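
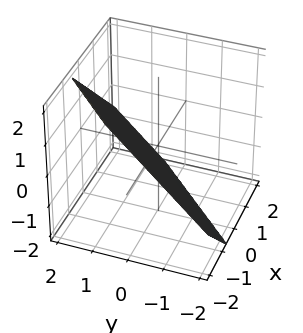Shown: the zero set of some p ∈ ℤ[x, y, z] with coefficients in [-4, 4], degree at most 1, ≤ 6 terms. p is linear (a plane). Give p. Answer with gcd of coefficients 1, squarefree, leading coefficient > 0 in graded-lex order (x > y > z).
3*x - 3*y + 3*z + 2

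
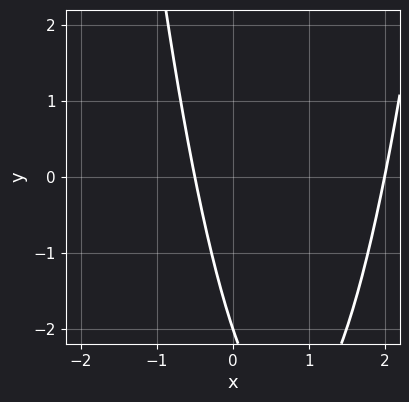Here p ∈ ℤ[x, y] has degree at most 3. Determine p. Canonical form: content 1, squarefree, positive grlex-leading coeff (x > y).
1. The degree is 2 — the shape is more complex than any degree-1 curve.
2. From the visible intercepts: it crosses the x-axis at the gridline x = 2; one y-axis crossing is at y = -2.
3. The integer polynomial consistent with all of this is the stated p.

2*x^2 - 3*x - y - 2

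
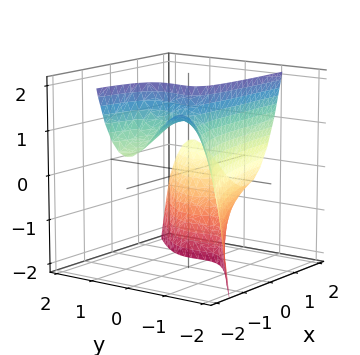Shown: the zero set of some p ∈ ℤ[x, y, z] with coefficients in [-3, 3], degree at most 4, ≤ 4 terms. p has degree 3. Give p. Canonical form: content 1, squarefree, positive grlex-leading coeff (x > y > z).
1. deg p = 3. No degree-2 surface has this shape.
2. Against the integer gridlines: it misses every integer gridline on the x-axis; it crosses the y-axis at the gridline y = -1; no z-intercept at any integer in the box.
3. Matching integer coefficients to the picture gives p.

3*x*y^2 - 3*y^3 - 2*x*z - 3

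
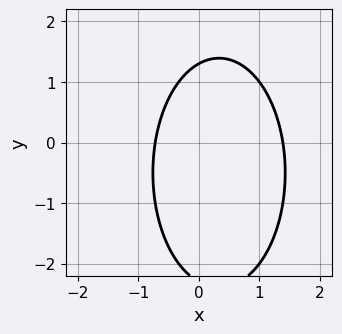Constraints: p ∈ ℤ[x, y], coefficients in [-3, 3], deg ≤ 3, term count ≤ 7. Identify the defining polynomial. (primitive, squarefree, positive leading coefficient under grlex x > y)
3*x^2 + y^2 - 2*x + y - 3

1. Degree: a generic line meets the curve in up to 2 points, so deg p = 2.
2. Solving for integer coefficients yields p as stated.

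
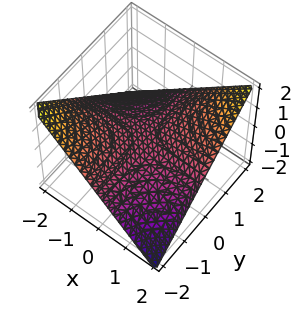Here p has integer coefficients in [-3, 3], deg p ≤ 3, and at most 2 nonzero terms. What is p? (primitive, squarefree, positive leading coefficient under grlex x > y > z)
First, degree: a saddle surface; a quadric, so deg p = 2.
Next, reading off the gridlines: every point of the y-axis in the box is on the surface; every point of the x-axis in the box is on the surface; it meets the z-axis at z = 0 (among the integer gridlines).
Finally, the integer polynomial consistent with all of this is the stated p.

x*y - 2*z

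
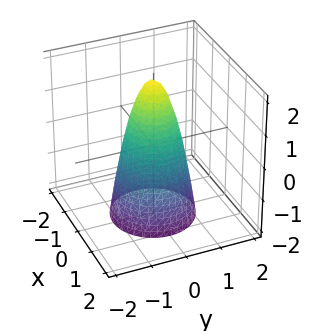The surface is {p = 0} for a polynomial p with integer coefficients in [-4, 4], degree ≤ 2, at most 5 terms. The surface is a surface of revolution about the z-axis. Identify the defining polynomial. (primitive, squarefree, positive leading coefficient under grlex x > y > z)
(a) Degree: a generic line meets the surface in up to 2 points, so deg p = 2.
(b) Symmetry: the surface is invariant under rotation about z: p = q(x² + y², z).
(c) Reading off the gridlines: a circular section at z = -1 has radius exactly 1; one z-axis crossing is at z = 2.
(d) Putting this together gives p.

3*x^2 + 3*y^2 + z - 2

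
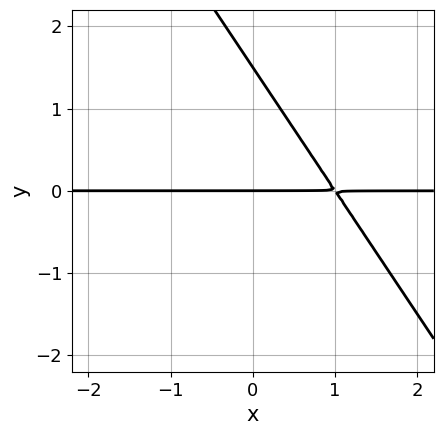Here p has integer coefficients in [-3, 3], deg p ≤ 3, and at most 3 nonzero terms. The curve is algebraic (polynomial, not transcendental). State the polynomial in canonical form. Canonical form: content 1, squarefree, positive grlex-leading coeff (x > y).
First, degree: a generic line meets the curve in up to 2 points, so deg p = 2.
Then, checking where it meets the axes: it crosses the y-axis at the gridline y = 0; the visible x-axis segment lies entirely on the curve.
Finally, the integer polynomial consistent with all of this is the stated p.

3*x*y + 2*y^2 - 3*y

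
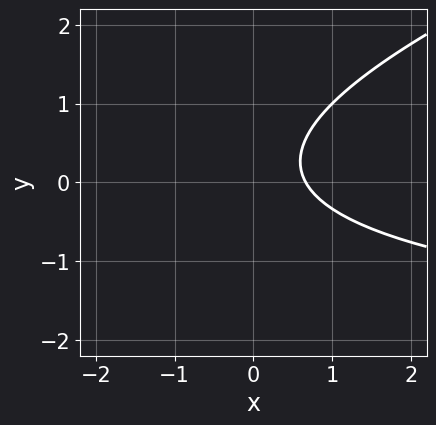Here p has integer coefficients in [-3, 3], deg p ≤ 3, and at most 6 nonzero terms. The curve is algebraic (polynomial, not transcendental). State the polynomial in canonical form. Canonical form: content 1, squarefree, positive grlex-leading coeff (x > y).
x*y - 3*y^2 + 3*x + y - 2

The degree is 2 — a generic line meets the curve in up to 2 points.
Checking where it meets the axes: no y-intercept at any integer in the box.
Together with the visible shape, these determine p as stated.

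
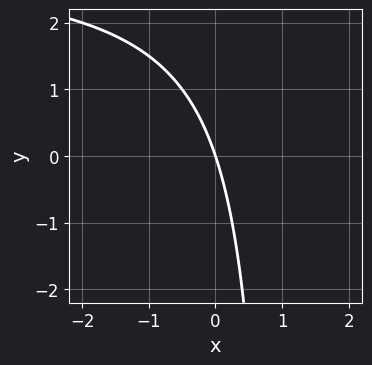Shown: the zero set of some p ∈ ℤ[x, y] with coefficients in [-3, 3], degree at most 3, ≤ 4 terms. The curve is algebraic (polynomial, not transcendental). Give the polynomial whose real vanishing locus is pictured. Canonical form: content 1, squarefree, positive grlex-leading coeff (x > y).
x*y - 3*x - y

The degree is 2 — a generic line meets the curve in up to 2 points.
From the axis intercepts and sections: it crosses the x-axis at the gridline x = 0; one y-axis crossing is at y = 0.
Assembling these constraints gives the stated polynomial.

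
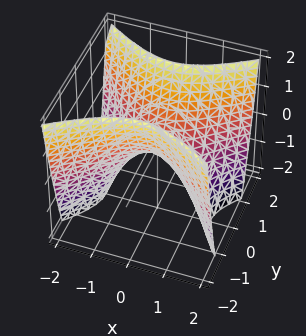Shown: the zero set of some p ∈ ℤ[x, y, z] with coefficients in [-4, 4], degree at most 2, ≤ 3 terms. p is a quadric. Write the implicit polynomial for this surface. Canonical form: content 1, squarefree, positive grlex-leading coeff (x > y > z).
2*x^2 - 3*y^2 + 2*z

(a) Degree: a saddle surface; a quadric, so deg p = 2.
(b) Symmetries: it's symmetric under y → −y, forcing even powers of y; it's symmetric under x → −x, forcing even powers of x.
(c) Observable constraints: it meets the y-axis at y = 0 (among the integer gridlines); one z-axis crossing is at z = 0; one x-axis crossing is at x = 0.
(d) Fitting integer coefficients to these (and the overall shape) gives p.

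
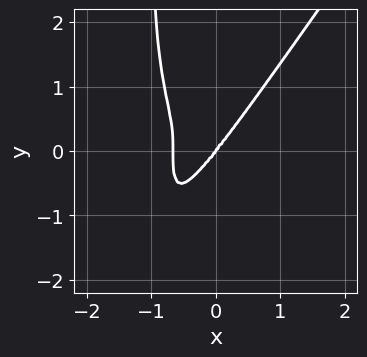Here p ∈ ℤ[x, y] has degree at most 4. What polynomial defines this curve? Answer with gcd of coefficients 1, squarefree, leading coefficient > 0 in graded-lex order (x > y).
The degree is 4 — no degree-3 curve has this shape.
Observable constraints: one x-axis crossing is at x = 0; it meets the y-axis at y = 0 (among the integer gridlines).
Solving for integer coefficients yields p as stated.

3*x^4 - x*y^3 + 2*x^3 - y^3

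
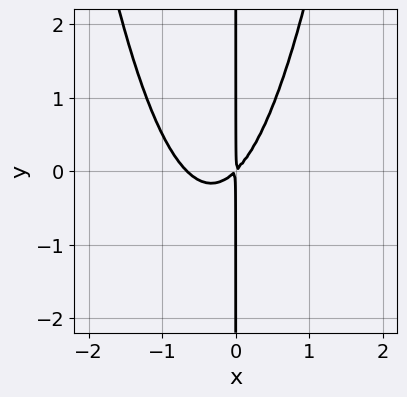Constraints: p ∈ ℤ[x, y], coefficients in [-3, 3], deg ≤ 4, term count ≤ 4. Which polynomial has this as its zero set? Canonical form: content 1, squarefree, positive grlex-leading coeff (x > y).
1. deg p = 3. The shape is more complex than any degree-2 curve.
2. From the visible intercepts: the visible y-axis segment lies entirely on the curve.
3. The integer polynomial consistent with all of this is the stated p.

3*x^3 + 2*x^2 - 2*x*y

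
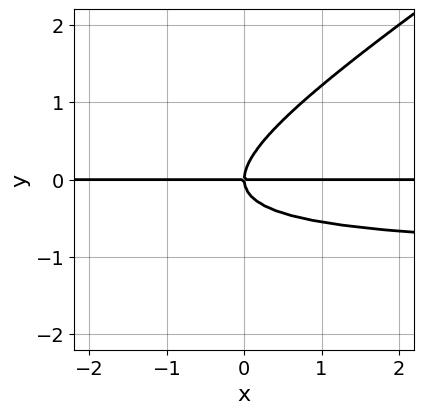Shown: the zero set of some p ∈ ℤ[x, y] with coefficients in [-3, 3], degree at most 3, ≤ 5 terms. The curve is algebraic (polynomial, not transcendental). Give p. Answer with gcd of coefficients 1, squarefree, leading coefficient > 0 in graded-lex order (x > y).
2*x*y^2 - 3*y^3 + 2*x*y

(a) deg p = 3. No degree-2 curve has this shape.
(b) Checking where it meets the axes: the visible x-axis segment lies entirely on the curve; it meets the y-axis at y = 0 (among the integer gridlines).
(c) The integer polynomial consistent with all of this is the stated p.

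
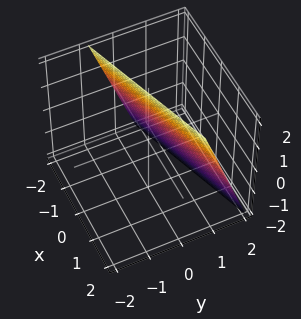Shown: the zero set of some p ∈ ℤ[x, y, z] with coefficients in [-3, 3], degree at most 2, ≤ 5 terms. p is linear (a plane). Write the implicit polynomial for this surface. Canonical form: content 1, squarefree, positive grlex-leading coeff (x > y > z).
x - 3*y - z + 2

(a) Degree: every cross-section is a straight line — this is a plane, so deg p = 1.
(b) Against the integer gridlines: it crosses the x-axis at the gridline x = -2; it crosses the z-axis at the gridline z = 2.
(c) Putting this together gives p.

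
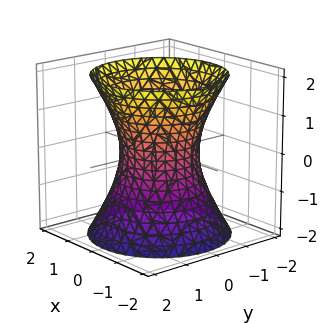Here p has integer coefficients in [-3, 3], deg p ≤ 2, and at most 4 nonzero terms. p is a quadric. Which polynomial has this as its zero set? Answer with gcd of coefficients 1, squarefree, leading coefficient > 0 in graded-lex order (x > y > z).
(a) Degree: one connected sheet with a waist; a quadric, so deg p = 2.
(b) Symmetries: it's symmetric under z → −z, forcing even powers of z; rotational symmetry about the z-axis ⇒ p depends on x, y only through x² + y².
(c) Against the integer gridlines: the y-axis gridline crossings are at y ∈ {-1, 1}; among the integer gridlines, it crosses the x-axis at x ∈ {-1, 1}; a circular section at z = 2 has radius between 1 and 2; no z-intercept at any integer in the box.
(d) Together with the visible shape, these determine p as stated.

2*x^2 + 2*y^2 - z^2 - 2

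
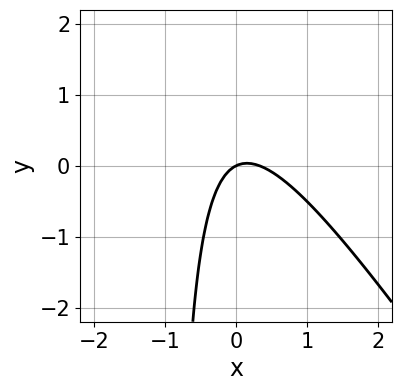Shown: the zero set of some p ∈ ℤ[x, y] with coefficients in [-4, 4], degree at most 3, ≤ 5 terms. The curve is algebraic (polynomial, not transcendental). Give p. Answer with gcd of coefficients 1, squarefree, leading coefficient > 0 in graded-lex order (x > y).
3*x^2 + 2*x*y - x + 2*y

1. deg p = 2. A generic line meets the curve in up to 2 points.
2. Checking where it meets the axes: it crosses the x-axis at the gridline x = 0; it meets the y-axis at y = 0 (among the integer gridlines).
3. The integer polynomial consistent with all of this is the stated p.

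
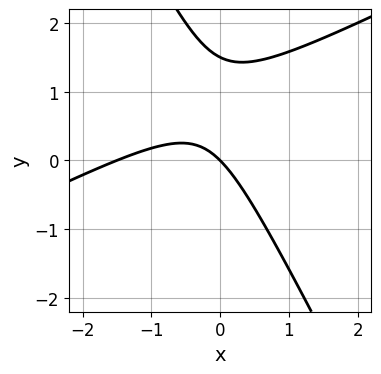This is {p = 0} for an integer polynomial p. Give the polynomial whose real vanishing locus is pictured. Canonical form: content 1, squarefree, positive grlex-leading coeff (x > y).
First, degree: a generic line meets the curve in up to 2 points, so deg p = 2.
Then, against the integer gridlines: one y-axis crossing is at y = 0; one x-axis crossing is at x = 0.
Finally, matching integer coefficients to the picture gives p.

2*x^2 - 3*x*y - 2*y^2 + 3*x + 3*y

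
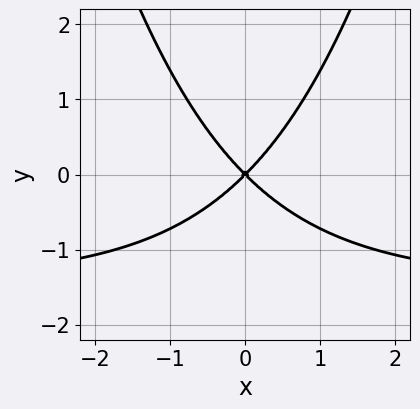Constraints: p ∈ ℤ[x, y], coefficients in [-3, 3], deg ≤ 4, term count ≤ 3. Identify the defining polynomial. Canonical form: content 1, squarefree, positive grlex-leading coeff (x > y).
2*x^2*y + 3*x^2 - 3*y^2

First, the degree is 3 — a generic line meets the curve in up to 3 points.
Next, symmetries: it's symmetric under x → −x, forcing even powers of x.
Next, reading off the gridlines: it meets the x-axis at x = 0 (among the integer gridlines); it crosses the y-axis at the gridline y = 0.
Finally, these observations pin down the coefficients.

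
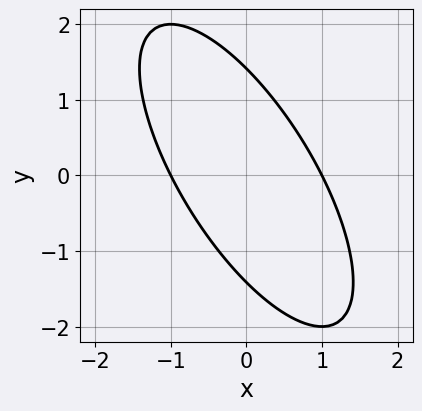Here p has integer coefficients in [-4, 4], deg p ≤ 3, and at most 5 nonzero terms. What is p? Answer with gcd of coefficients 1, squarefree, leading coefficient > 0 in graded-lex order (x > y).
2*x^2 + 2*x*y + y^2 - 2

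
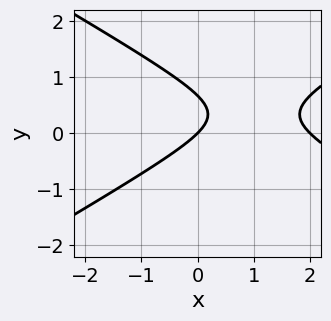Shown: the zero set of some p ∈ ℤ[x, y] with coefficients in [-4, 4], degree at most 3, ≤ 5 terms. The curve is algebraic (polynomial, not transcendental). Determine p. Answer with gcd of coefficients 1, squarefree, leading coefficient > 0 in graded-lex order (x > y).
x^2 - 3*y^2 - 2*x + 2*y

First, the degree is 2 — a generic line meets the curve in up to 2 points.
Next, observable constraints: among the integer gridlines, it crosses the x-axis at x ∈ {0, 2}; it crosses the y-axis at the gridline y = 0.
Finally, these observations pin down the coefficients.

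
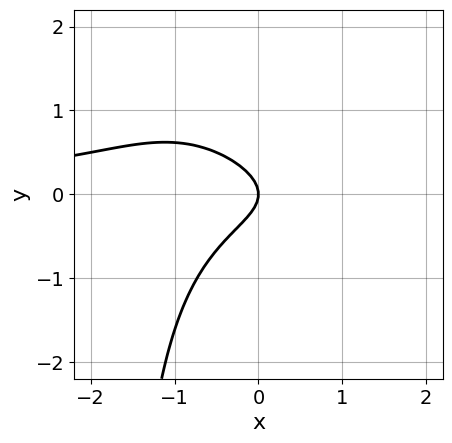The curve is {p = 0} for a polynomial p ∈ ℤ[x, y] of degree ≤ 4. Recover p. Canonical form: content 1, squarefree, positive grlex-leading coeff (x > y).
First, the degree is 3 — no degree-2 curve has this shape.
Then, from the axis intercepts and sections: one y-axis crossing is at y = 0; it meets the x-axis at x = 0 (among the integer gridlines).
Finally, putting this together gives p.

x^2*y + x*y^2 + 2*y^2 + x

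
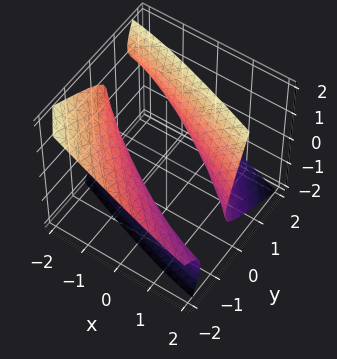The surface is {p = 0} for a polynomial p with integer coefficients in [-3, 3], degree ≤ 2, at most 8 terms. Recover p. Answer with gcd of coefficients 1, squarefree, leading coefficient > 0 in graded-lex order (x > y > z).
First, there are 2 components. They look like related sheets of one shape, so recover p as a whole.
Then, deg p = 2. The shape is more complex than any degree-1 surface.
Then, reading off the gridlines: among the integer gridlines, it crosses the y-axis at y ∈ {-1, 1}; it misses every integer gridline on the z-axis.
Finally, assembling these constraints gives the stated polynomial.

x^2 + 3*x*y + 2*y^2 + 3*y*z - 2*z^2 - 2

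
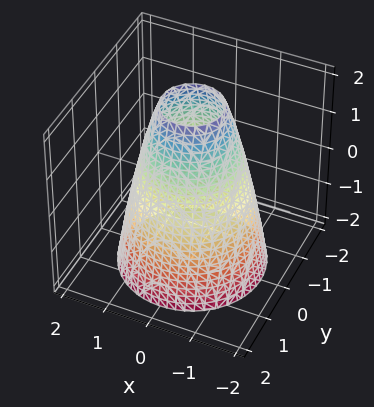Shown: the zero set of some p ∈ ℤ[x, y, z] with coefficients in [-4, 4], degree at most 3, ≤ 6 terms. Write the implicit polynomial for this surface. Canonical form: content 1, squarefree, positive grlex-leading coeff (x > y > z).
2*x^2 + 2*y^2 + z - 3

1. deg p = 2. No degree-1 surface has this shape.
2. Symmetry: every cross-section ⟂ z is a circle, so x, y appear only via x² + y².
3. Observable constraints: a circular section at z = -1 has radius between 1 and 2; no z-intercept at any integer in the box.
4. Putting this together gives p.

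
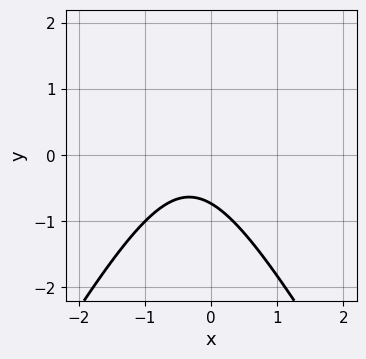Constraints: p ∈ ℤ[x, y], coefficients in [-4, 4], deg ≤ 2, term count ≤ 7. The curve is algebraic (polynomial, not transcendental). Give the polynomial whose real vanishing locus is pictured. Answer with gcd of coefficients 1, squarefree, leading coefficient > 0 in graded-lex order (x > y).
3*x^2 - y^2 + 2*x + 2*y + 2

1. The degree is 2 — the shape is more complex than any degree-1 curve.
2. From the visible intercepts: no x-intercept at any integer in the box.
3. Putting this together gives p.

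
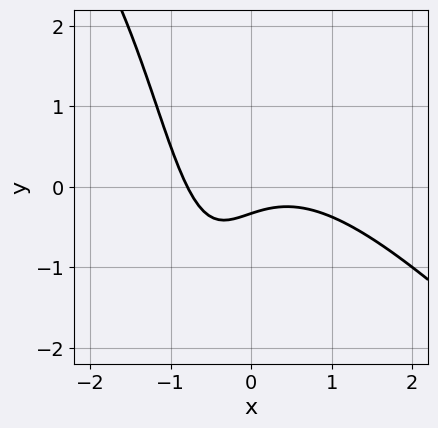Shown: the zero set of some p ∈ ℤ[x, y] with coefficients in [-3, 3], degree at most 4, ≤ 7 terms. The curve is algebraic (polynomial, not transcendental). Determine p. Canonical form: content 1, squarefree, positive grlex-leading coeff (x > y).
(a) The degree is 3 — no degree-2 curve has this shape.
(b) Matching integer coefficients to the picture gives p.

2*x^3 + 2*x^2*y + 3*x*y + 3*y + 1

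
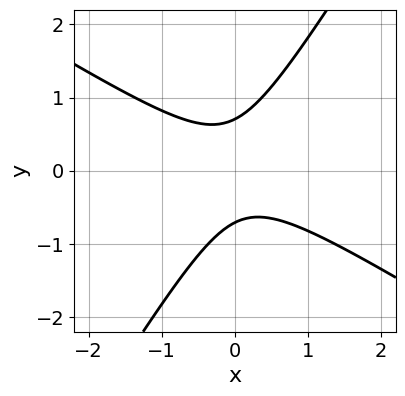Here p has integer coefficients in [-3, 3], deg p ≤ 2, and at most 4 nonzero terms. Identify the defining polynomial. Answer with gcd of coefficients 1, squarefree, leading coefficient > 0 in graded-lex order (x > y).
2*x^2 + 2*x*y - 2*y^2 + 1

The degree is 2 — no degree-1 curve has this shape.
Against the integer gridlines: the curve avoids every integer x-axis point in the box.
These observations pin down the coefficients.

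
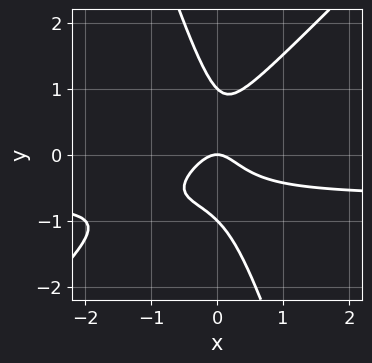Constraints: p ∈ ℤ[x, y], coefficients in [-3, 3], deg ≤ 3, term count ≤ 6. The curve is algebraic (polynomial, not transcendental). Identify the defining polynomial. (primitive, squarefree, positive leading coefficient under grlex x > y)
3*x^2*y - 2*x*y^2 - y^3 + 2*x^2 + y

1. The degree is 3 — no degree-2 curve has this shape.
2. From the axis intercepts and sections: one x-axis crossing is at x = 0; among the integer gridlines, it crosses the y-axis at y ∈ {-1, 0, 1}.
3. Putting this together gives p.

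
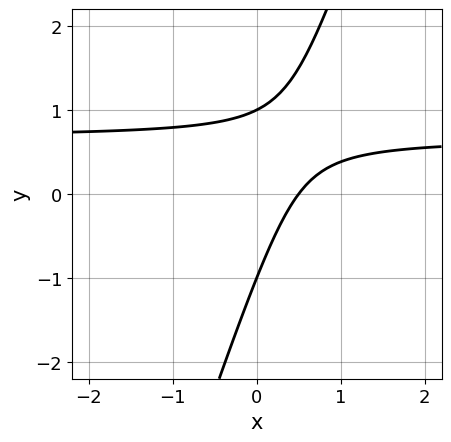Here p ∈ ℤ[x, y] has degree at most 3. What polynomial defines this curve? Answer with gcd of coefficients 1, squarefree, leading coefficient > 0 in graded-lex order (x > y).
3*x*y - y^2 - 2*x + 1

First, degree: the shape is more complex than any degree-1 curve, so deg p = 2.
Next, against the integer gridlines: among the integer gridlines, it crosses the y-axis at y ∈ {-1, 1}.
Finally, the integer polynomial consistent with all of this is the stated p.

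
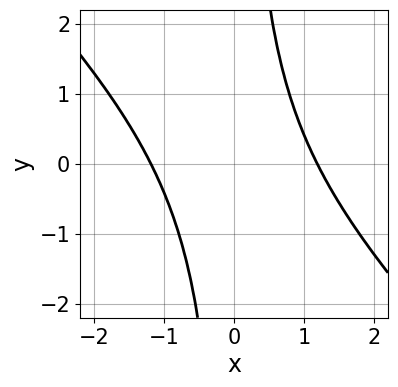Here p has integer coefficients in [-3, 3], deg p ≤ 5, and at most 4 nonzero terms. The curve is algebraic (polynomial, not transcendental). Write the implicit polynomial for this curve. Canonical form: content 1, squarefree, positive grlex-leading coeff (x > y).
(a) The degree is 4 — a generic line meets the curve in up to 4 points.
(b) From the visible intercepts: the curve avoids every integer y-axis point in the box.
(c) Matching integer coefficients to the picture gives p.

x^4 + 2*x^3*y + x^2*y^2 - 2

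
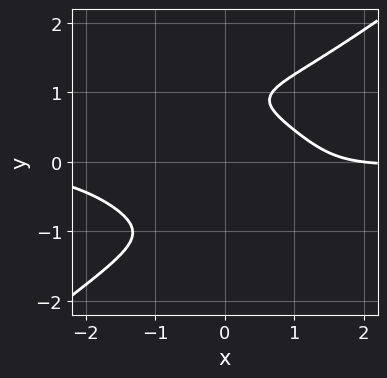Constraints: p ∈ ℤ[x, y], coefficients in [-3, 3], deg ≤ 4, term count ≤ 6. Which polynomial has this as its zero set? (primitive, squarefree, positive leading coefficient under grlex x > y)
1. Degree: the shape is more complex than any degree-3 curve, so deg p = 4.
2. Against the integer gridlines: no y-intercept at any integer in the box; one x-axis crossing is at x = 2.
3. Solving for integer coefficients yields p as stated.

x^3*y - 2*y^4 + 3*y^2 + x - 2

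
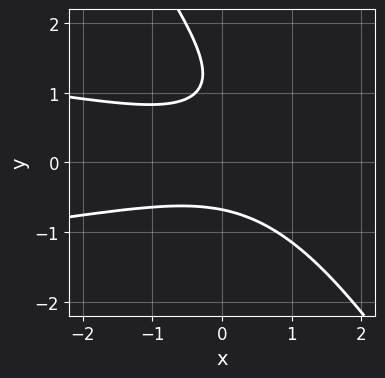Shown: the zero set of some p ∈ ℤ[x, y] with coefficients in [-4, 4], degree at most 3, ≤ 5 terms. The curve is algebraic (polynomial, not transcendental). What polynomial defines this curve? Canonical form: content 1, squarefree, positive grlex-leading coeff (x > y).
First, deg p = 3.
Next, observable constraints: the curve avoids every integer x-axis point in the box.
Finally, these observations pin down the coefficients.

3*x*y^2 + 2*y^3 + x^2 - 3*y^2 + 2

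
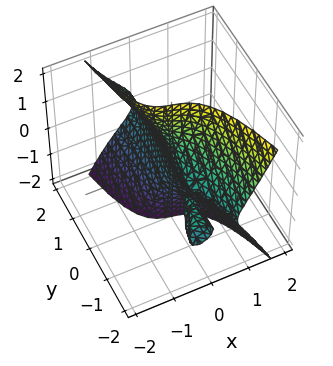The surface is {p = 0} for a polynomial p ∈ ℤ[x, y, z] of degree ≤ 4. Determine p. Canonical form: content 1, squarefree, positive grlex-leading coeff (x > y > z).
3*x^3 + y*z^2 + x*y + x

There are 2 components. Treating them together as one polynomial.
deg p = 3. No degree-2 surface has this shape.
Against the integer gridlines: the visible y-axis segment lies entirely on the surface; the visible z-axis segment lies entirely on the surface; one x-axis crossing is at x = 0.
Putting this together gives p.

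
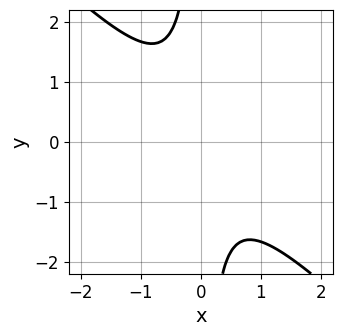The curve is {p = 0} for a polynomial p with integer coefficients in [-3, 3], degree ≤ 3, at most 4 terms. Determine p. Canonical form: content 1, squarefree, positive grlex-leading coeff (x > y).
3*x^2 + 3*x*y + 2

1. Degree: the shape is more complex than any degree-1 curve, so deg p = 2.
2. Against the integer gridlines: no x-intercept at any integer in the box; the curve avoids every integer y-axis point in the box.
3. The integer polynomial consistent with all of this is the stated p.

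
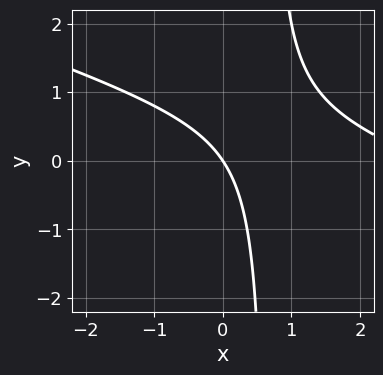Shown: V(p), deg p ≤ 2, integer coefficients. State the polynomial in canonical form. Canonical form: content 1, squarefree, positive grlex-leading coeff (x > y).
1. The degree is 2 — a generic line meets the curve in up to 2 points.
2. From the visible intercepts: one x-axis crossing is at x = 0; it meets the y-axis at y = 0 (among the integer gridlines).
3. Fitting integer coefficients to these (and the overall shape) gives p.

x^2 + 3*x*y - 3*x - 2*y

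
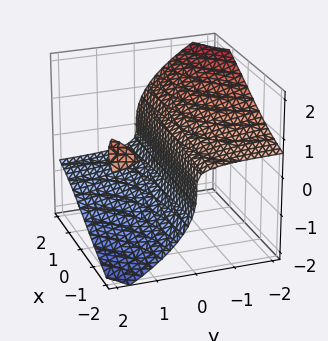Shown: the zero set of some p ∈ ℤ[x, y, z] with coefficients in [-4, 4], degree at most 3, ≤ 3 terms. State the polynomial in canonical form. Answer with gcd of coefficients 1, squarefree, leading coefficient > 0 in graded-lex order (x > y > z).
I count 2 distinct pieces. Treating them together as one polynomial.
deg p = 3. The shape is more complex than any degree-2 surface.
From the axis intercepts and sections: every point of the x-axis in the box is on the surface; one z-axis crossing is at z = 0; it meets the y-axis at y = 0 (among the integer gridlines).
Putting this together gives p.

2*x*y*z + 2*z^3 + 3*y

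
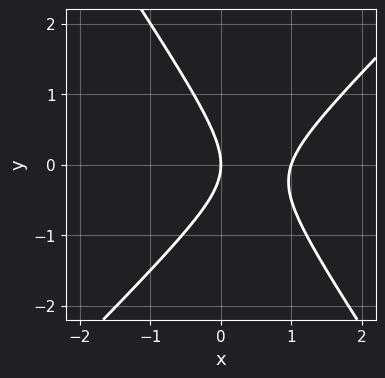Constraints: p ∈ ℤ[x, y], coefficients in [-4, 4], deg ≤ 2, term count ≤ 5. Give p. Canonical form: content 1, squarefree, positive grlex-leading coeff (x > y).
3*x^2 - x*y - 2*y^2 - 3*x

First, degree: a generic line meets the curve in up to 2 points, so deg p = 2.
Then, from the visible intercepts: it meets the y-axis at y = 0 (among the integer gridlines); the x-axis gridline crossings are at x ∈ {0, 1}.
Finally, the integer polynomial consistent with all of this is the stated p.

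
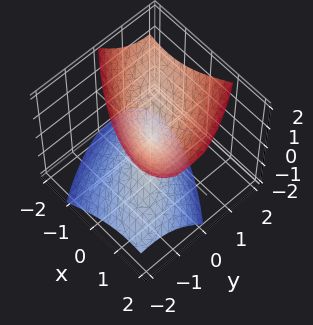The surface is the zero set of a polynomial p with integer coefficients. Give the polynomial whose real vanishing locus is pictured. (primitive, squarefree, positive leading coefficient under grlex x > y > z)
2*x^2 + 3*x*y + 2*y^2 - 2*y*z - 2*z^2

First, the picture has 2 separate pieces. Treating them together as one polynomial.
Then, degree: the shape is more complex than any degree-1 surface, so deg p = 2.
Then, from the visible intercepts: one y-axis crossing is at y = 0; it crosses the z-axis at the gridline z = 0.
Finally, matching integer coefficients to the picture gives p.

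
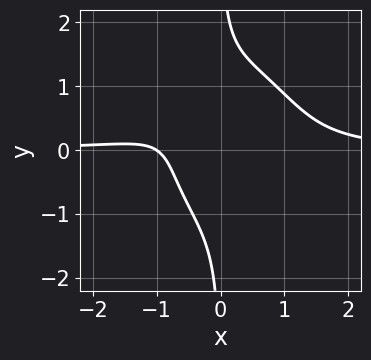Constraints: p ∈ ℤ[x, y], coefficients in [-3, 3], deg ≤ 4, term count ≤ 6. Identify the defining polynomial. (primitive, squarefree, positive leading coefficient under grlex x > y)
The degree is 4 — no degree-3 curve has this shape.
Observable constraints: the curve avoids every integer y-axis point in the box; it crosses the x-axis at the gridline x = -1.
Together with the visible shape, these determine p as stated.

3*x^3*y + 2*x*y^3 - 2*x - 2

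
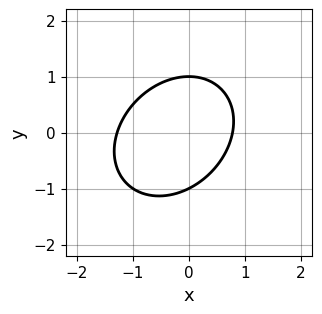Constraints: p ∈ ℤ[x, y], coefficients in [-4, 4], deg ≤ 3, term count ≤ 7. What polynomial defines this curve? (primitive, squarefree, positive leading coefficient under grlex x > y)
2*x^2 - x*y + 2*y^2 + x - 2

First, the degree is 2 — the shape is more complex than any degree-1 curve.
Next, from the axis intercepts and sections: the y-axis gridline crossings are at y ∈ {-1, 1}.
Finally, together with the visible shape, these determine p as stated.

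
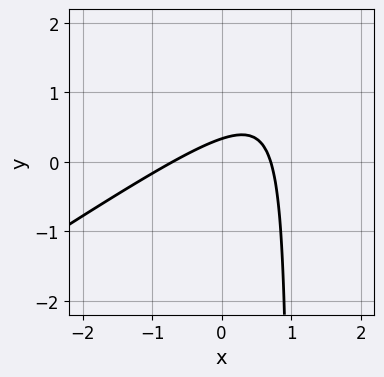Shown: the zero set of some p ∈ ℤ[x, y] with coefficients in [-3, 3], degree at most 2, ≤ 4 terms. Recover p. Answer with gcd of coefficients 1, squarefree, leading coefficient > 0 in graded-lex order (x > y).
2*x^2 - 3*x*y + 3*y - 1

(a) Degree: a generic line meets the curve in up to 2 points, so deg p = 2.
(b) Matching integer coefficients to the picture gives p.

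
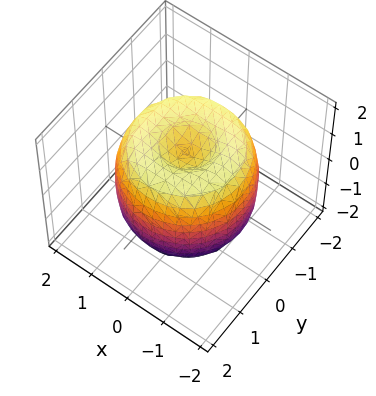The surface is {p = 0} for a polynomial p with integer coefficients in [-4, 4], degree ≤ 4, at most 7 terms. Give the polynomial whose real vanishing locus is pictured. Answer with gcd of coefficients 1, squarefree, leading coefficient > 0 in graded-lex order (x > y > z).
(a) The degree is 4 — no degree-3 surface has this shape.
(b) Symmetries: rotational symmetry about the z-axis ⇒ p depends on x, y only through x² + y².
(c) Against the integer gridlines: a circular section at z = 0 has radius between 1 and 2; among the integer gridlines, it crosses the z-axis at z ∈ {-1, 1}.
(d) Assembling these constraints gives the stated polynomial.

x^4 + 2*x^2*y^2 + y^4 - 2*x^2 - 2*y^2 + z^2 - 1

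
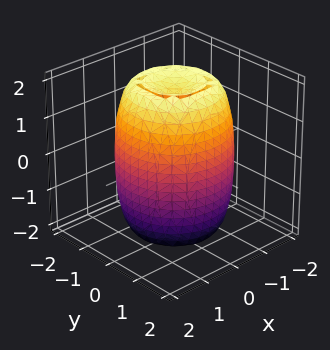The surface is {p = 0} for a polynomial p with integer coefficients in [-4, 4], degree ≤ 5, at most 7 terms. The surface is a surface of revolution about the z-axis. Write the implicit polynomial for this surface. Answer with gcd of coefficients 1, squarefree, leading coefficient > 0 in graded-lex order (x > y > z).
(a) deg p = 4. No degree-3 surface has this shape.
(b) Symmetries: rotational symmetry about the z-axis ⇒ p depends on x, y only through x² + y².
(c) Observable constraints: a circular section at z = 1 has radius between 1 and 2.
(d) Putting this together gives p.

2*x^4 + 4*x^2*y^2 + 2*y^4 - 3*x^2 - 3*y^2 + z^2 - 3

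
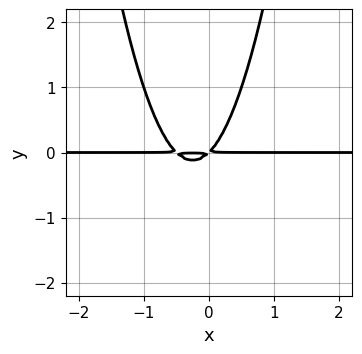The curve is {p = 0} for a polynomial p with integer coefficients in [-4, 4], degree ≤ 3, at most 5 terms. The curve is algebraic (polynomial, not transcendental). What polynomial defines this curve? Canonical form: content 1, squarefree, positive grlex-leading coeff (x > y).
2*x^2*y + x*y - y^2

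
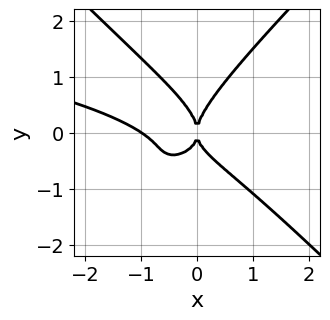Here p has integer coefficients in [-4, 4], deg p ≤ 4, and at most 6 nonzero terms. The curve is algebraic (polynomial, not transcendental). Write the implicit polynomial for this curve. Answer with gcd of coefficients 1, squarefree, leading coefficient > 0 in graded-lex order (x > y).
1. deg p = 4. The shape is more complex than any degree-3 curve.
2. From the axis intercepts and sections: the x-axis gridline crossings are at x ∈ {-1, 0}; it meets the y-axis at y = 0 (among the integer gridlines).
3. The integer polynomial consistent with all of this is the stated p.

3*x^2*y^2 - 3*y^4 + 2*x^3 + 3*x^2*y + 2*x^2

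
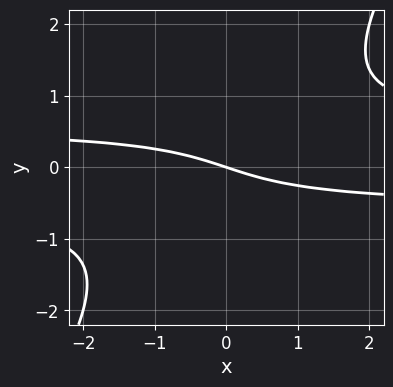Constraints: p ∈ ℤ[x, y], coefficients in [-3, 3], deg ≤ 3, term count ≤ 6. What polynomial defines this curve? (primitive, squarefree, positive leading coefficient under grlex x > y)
Degree: a generic line meets the curve in up to 3 points, so deg p = 3.
From the visible intercepts: it crosses the x-axis at the gridline x = 0; it crosses the y-axis at the gridline y = 0.
Fitting integer coefficients to these (and the overall shape) gives p.

3*x*y^2 - 2*y^3 - x - 3*y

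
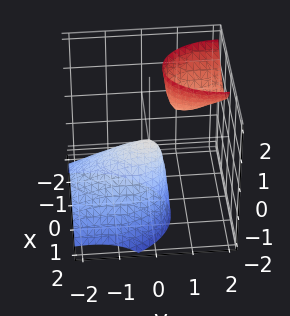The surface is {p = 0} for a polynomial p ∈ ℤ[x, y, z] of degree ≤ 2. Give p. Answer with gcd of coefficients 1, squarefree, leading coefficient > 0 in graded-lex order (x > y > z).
2*x^2 + x*z + y^2 - 2*y*z + z

The picture has 2 separate pieces. They look like related sheets of one shape, so recover p as a whole.
deg p = 2. No degree-1 surface has this shape.
Against the integer gridlines: it crosses the z-axis at the gridline z = 0; one y-axis crossing is at y = 0; one x-axis crossing is at x = 0.
These observations pin down the coefficients.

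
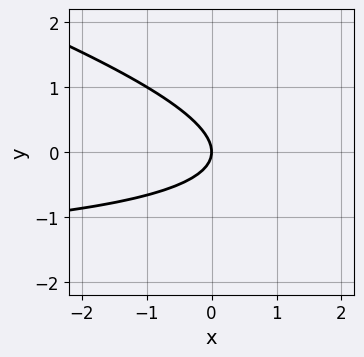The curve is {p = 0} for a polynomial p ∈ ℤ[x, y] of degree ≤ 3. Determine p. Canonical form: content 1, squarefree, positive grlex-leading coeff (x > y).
x*y + 3*y^2 + 2*x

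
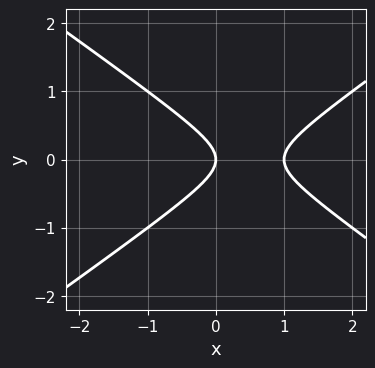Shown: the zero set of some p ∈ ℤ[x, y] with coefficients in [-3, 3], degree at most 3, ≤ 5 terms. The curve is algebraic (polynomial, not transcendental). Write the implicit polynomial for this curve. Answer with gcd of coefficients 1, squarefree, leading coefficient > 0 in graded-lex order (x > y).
First, the degree is 2 — no degree-1 curve has this shape.
Then, symmetries: it's symmetric under y → −y, forcing even powers of y.
Next, reading off the gridlines: one y-axis crossing is at y = 0; among the integer gridlines, it crosses the x-axis at x ∈ {0, 1}.
Finally, matching integer coefficients to the picture gives p.

x^2 - 2*y^2 - x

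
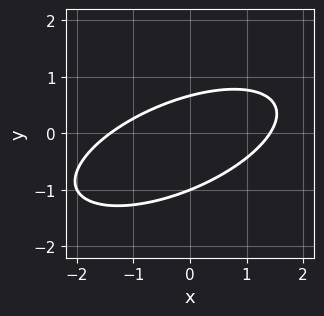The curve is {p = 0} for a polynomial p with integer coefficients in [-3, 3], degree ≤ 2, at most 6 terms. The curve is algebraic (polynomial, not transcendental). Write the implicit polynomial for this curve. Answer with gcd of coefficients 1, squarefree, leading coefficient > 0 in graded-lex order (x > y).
x^2 - 2*x*y + 3*y^2 + y - 2

1. The degree is 2 — the shape is more complex than any degree-1 curve.
2. From the axis intercepts and sections: one y-axis crossing is at y = -1.
3. Fitting integer coefficients to these (and the overall shape) gives p.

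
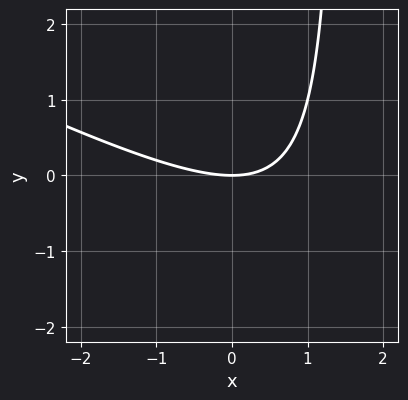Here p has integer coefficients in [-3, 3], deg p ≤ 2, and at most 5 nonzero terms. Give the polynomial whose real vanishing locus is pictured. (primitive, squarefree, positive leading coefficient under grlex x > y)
x^2 + 2*x*y - 3*y

The degree is 2 — no degree-1 curve has this shape.
From the visible intercepts: one x-axis crossing is at x = 0; it meets the y-axis at y = 0 (among the integer gridlines).
Solving for integer coefficients yields p as stated.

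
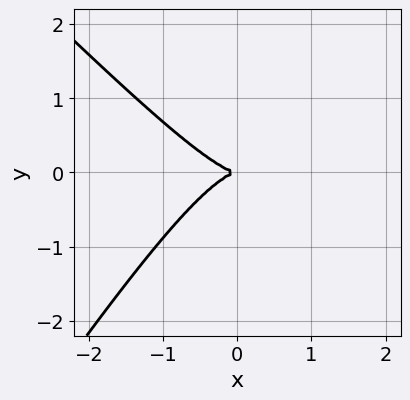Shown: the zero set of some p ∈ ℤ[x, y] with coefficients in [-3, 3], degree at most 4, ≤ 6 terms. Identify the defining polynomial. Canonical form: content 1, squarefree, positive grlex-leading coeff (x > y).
(a) The degree is 3 — a generic line meets the curve in up to 3 points.
(b) Checking where it meets the axes: it meets the y-axis at y = 0 (among the integer gridlines); it crosses the x-axis at the gridline x = 0.
(c) These observations pin down the coefficients.

3*x^3 + x^2*y - 2*x*y^2 + 3*y^2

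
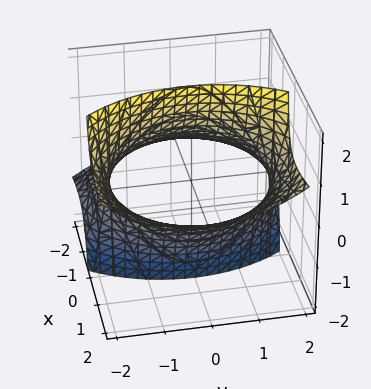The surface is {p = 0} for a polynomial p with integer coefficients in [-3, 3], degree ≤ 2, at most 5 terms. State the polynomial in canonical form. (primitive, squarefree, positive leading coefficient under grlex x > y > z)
x^2 - 3*x*z + y^2 - 3

1. Degree: the shape is more complex than any degree-1 surface, so deg p = 2.
2. From the visible intercepts: no z-intercept at any integer in the box.
3. Together with the visible shape, these determine p as stated.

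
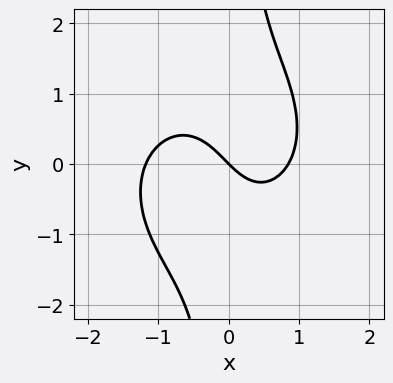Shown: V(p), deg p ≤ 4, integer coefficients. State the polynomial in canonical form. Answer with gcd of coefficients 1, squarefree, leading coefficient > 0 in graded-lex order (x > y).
First, the degree is 3 — no degree-2 curve has this shape.
Then, observable constraints: it meets the x-axis at x = 0 (among the integer gridlines); one y-axis crossing is at y = 0.
Finally, assembling these constraints gives the stated polynomial.

3*x^3 + 3*x*y^2 + x^2 - 3*x - 3*y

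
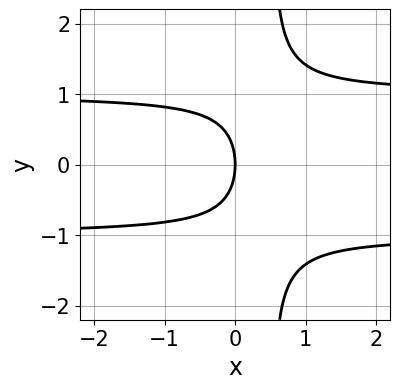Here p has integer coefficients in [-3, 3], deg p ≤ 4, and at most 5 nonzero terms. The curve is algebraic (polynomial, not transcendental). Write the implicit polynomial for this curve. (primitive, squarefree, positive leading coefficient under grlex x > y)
2*x*y^2 - y^2 - 2*x

Degree: no degree-2 curve has this shape, so deg p = 3.
Symmetries: it's symmetric under y → −y, forcing even powers of y.
Against the integer gridlines: one x-axis crossing is at x = 0; it meets the y-axis at y = 0 (among the integer gridlines).
Solving for integer coefficients yields p as stated.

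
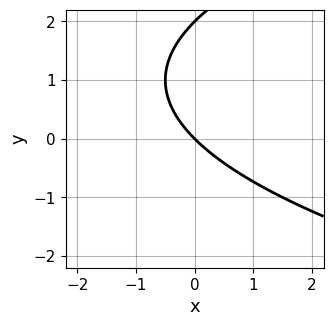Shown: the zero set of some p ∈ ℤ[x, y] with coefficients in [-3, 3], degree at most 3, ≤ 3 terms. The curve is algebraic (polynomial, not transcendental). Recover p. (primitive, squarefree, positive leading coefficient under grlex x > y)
(a) deg p = 2. A generic line meets the curve in up to 2 points.
(b) Reading off the gridlines: among the integer gridlines, it crosses the y-axis at y ∈ {0, 2}; it meets the x-axis at x = 0 (among the integer gridlines).
(c) Assembling these constraints gives the stated polynomial.

y^2 - 2*x - 2*y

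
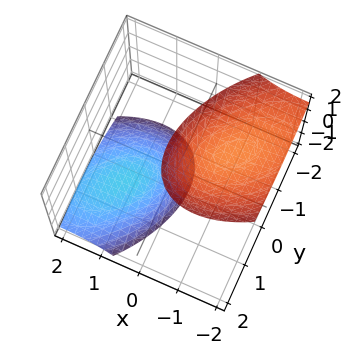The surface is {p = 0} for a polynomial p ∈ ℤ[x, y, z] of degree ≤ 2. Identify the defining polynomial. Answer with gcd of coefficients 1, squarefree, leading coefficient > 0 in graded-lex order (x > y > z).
(a) The picture has 2 separate pieces. Treating them together as one polynomial.
(b) The degree is 2 — a generic line meets the surface in up to 2 points.
(c) From the axis intercepts and sections: the surface avoids every integer y-axis point in the box; no x-intercept at any integer in the box.
(d) These observations pin down the coefficients.

2*x^2 - 2*x*y + 3*x*z + 2*y^2 - z^2 + 3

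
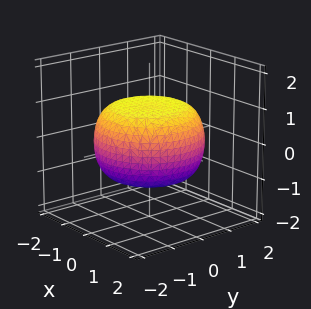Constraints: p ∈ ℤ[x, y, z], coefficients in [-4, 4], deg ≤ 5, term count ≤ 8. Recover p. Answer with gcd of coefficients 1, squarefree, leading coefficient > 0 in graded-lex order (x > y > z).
x^4 + 2*x^2*y^2 + y^4 - x^2 - y^2 + 3*z^2 - 3

First, degree: a generic line meets the surface in up to 4 points, so deg p = 4.
Then, symmetry: every cross-section ⟂ z is a circle, so x, y appear only via x² + y².
Next, from the axis intercepts and sections: a circular section at z = -1 has radius exactly 1; among the integer gridlines, it crosses the z-axis at z ∈ {-1, 1}.
Finally, assembling these constraints gives the stated polynomial.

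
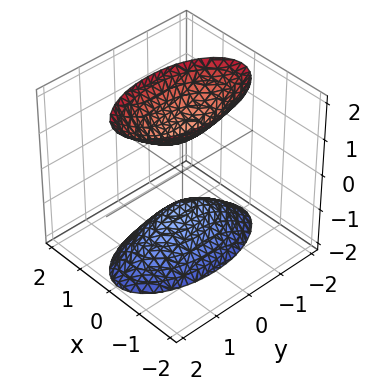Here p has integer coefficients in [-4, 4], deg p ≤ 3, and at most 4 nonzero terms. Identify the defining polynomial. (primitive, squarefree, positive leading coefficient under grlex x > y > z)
3*x^2 + y^2 - z^2 + 1

1. I count 2 distinct pieces. They look like related sheets of one shape, so recover p as a whole.
2. The degree is 2 — two separate bowl-shaped sheets opening away from each other; a quadric.
3. Symmetries: the x ↦ −x reflection is a symmetry, so x appears only in even powers; the z ↦ −z reflection is a symmetry, so z appears only in even powers; mirror symmetry y ↦ −y ⇒ only even powers of y.
4. From the visible intercepts: among the integer gridlines, it crosses the z-axis at z ∈ {-1, 1}; it misses every integer gridline on the x-axis; the surface avoids every integer y-axis point in the box.
5. Solving for integer coefficients yields p as stated.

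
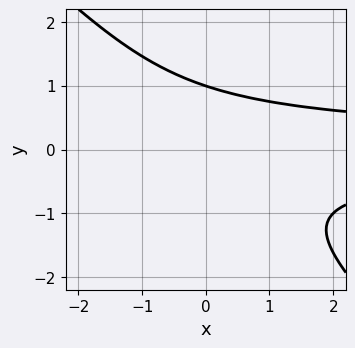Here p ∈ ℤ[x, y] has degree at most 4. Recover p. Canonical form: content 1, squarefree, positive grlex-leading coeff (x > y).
First, the degree is 3 — a generic line meets the curve in up to 3 points.
Then, from the visible intercepts: one y-axis crossing is at y = 1; no x-intercept at any integer in the box.
Finally, solving for integer coefficients yields p as stated.

x*y^2 + y^3 - 1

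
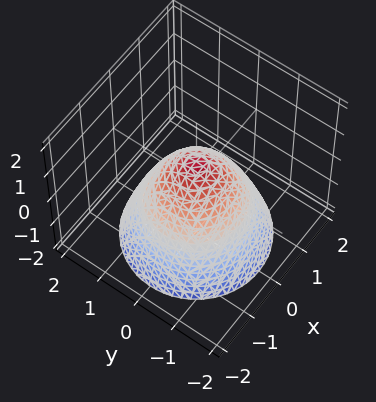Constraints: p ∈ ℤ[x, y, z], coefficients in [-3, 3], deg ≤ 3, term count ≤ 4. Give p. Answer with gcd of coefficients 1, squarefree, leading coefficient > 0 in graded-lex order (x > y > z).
1. The degree is 2 — a generic line meets the surface in up to 2 points.
2. By symmetry, every cross-section ⟂ z is a circle, so x, y appear only via x² + y².
3. Against the integer gridlines: a circular section at z = -1 has radius between 1 and 2.
4. Matching integer coefficients to the picture gives p.

3*x^2 + 3*y^2 + 3*z - 2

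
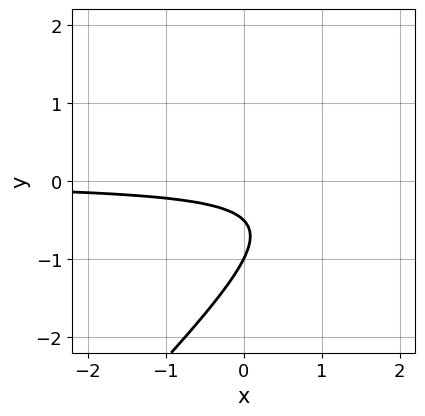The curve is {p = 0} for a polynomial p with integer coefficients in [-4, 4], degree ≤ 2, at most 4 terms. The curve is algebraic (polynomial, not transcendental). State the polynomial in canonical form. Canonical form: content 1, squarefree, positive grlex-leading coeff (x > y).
2*x*y - 2*y^2 - 3*y - 1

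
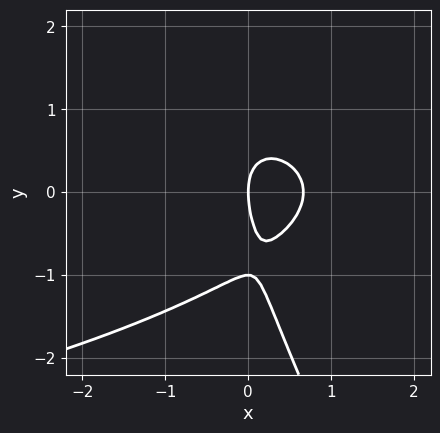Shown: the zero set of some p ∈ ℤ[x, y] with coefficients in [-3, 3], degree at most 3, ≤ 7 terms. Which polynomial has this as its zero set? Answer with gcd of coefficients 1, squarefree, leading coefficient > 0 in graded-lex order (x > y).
2*x*y^2 + y^3 + 3*x^2 + y^2 - 2*x

First, deg p = 3.
Next, from the visible intercepts: it crosses the x-axis at the gridline x = 0; the y-axis gridline crossings are at y ∈ {-1, 0}.
Finally, putting this together gives p.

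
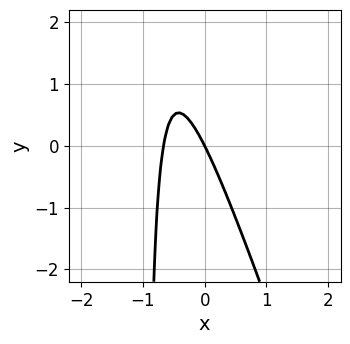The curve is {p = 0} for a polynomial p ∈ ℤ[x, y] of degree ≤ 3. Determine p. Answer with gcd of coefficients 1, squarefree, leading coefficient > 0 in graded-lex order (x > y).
3*x^2 + x*y + 2*x + y

The degree is 2 — a generic line meets the curve in up to 2 points.
Against the integer gridlines: it meets the x-axis at x = 0 (among the integer gridlines); it crosses the y-axis at the gridline y = 0.
These observations pin down the coefficients.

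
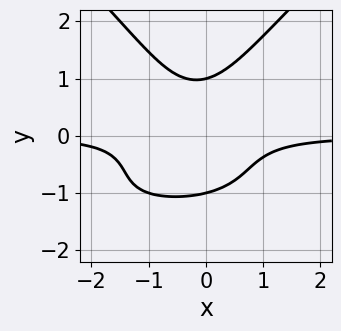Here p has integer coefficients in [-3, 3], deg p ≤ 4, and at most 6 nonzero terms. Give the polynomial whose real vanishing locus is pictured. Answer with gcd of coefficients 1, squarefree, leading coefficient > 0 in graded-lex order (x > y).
1. deg p = 4. A generic line meets the curve in up to 4 points.
2. From the visible intercepts: among the integer gridlines, it crosses the y-axis at y ∈ {-1, 1}; no x-intercept at any integer in the box.
3. Matching integer coefficients to the picture gives p.

x^2*y^2 - y^4 + 2*x^2*y + x*y + 1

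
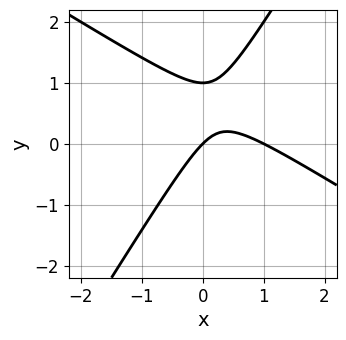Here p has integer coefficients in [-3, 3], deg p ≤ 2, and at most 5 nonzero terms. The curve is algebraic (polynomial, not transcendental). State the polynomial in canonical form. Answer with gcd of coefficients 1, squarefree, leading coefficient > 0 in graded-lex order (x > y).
First, deg p = 2. No degree-1 curve has this shape.
Then, from the axis intercepts and sections: the x-axis gridline crossings are at x ∈ {0, 1}; the y-axis gridline crossings are at y ∈ {0, 1}.
Finally, the integer polynomial consistent with all of this is the stated p.

x^2 + x*y - y^2 - x + y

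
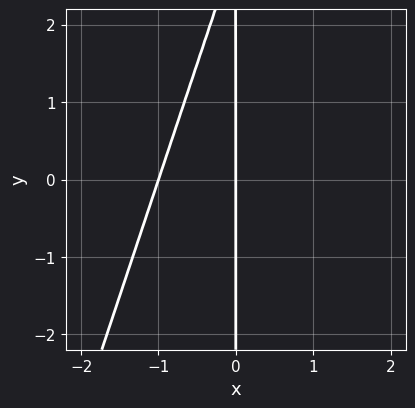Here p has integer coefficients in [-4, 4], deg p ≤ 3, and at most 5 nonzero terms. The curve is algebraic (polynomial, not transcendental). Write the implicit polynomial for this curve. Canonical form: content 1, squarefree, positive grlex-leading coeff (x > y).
The degree is 2 — no degree-1 curve has this shape.
From the visible intercepts: among the integer gridlines, it crosses the x-axis at x ∈ {-1, 0}; the visible y-axis segment lies entirely on the curve.
Assembling these constraints gives the stated polynomial.

3*x^2 - x*y + 3*x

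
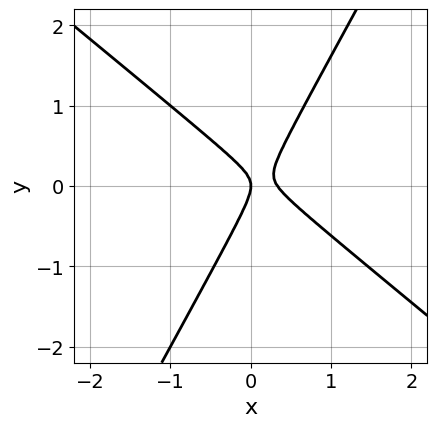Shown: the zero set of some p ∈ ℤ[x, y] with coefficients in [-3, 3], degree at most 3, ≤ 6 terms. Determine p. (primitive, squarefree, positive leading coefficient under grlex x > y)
deg p = 2. A generic line meets the curve in up to 2 points.
Against the integer gridlines: it meets the x-axis at x = 0 (among the integer gridlines); it crosses the y-axis at the gridline y = 0.
Together with the visible shape, these determine p as stated.

3*x^2 + 2*x*y - 2*y^2 - x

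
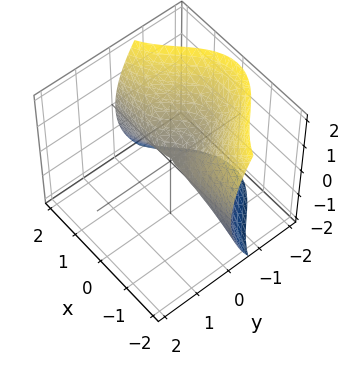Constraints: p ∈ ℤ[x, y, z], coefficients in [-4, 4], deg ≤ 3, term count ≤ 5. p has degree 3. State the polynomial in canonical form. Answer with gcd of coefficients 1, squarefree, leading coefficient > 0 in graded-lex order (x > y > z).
3*x^2*y + y^3 + 2*z^2

1. deg p = 3. A generic line meets the surface in up to 3 points.
2. From the axis intercepts and sections: one z-axis crossing is at z = 0; one y-axis crossing is at y = 0; every point of the x-axis in the box is on the surface.
3. Fitting integer coefficients to these (and the overall shape) gives p.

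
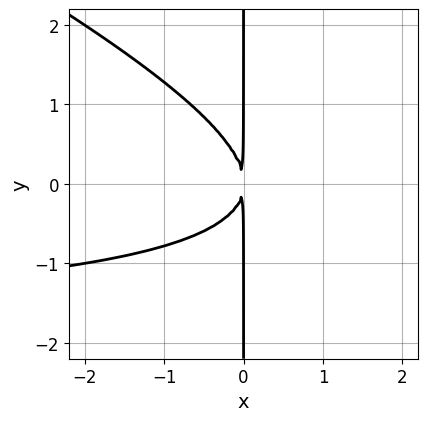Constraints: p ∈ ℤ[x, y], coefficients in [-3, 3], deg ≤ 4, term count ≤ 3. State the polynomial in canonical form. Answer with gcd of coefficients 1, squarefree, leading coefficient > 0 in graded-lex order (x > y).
x^2*y + 2*x*y^2 + 2*x^2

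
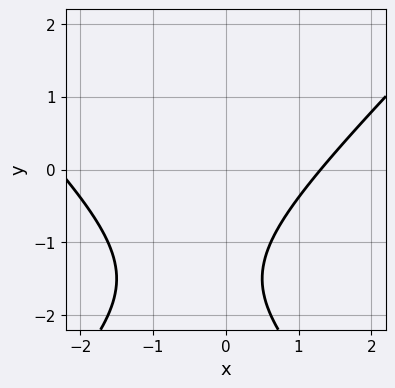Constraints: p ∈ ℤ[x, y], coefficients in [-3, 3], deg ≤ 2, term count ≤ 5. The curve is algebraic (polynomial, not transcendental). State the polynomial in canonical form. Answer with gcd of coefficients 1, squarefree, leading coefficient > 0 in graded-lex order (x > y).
First, degree: a generic line meets the curve in up to 2 points, so deg p = 2.
Next, reading off the gridlines: the curve avoids every integer y-axis point in the box.
Finally, solving for integer coefficients yields p as stated.

x^2 - y^2 + x - 3*y - 3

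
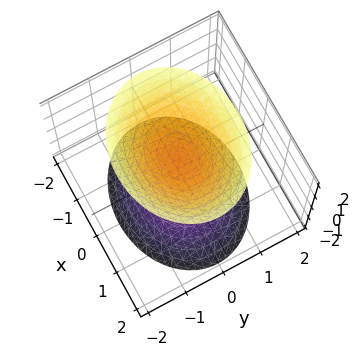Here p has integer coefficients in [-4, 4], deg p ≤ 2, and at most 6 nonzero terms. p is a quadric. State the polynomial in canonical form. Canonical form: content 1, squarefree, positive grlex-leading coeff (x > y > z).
2*x^2 + 3*y^2 - 2*z^2 + 2

I count 2 distinct pieces. Treating them together as one polynomial.
The degree is 2 — two sheets facing apart; a quadric.
Symmetries: the x ↦ −x reflection is a symmetry, so x appears only in even powers; mirror symmetry z ↦ −z ⇒ only even powers of z; mirror symmetry y ↦ −y ⇒ only even powers of y.
From the axis intercepts and sections: the z-axis gridline crossings are at z ∈ {-1, 1}; no y-intercept at any integer in the box; the surface avoids every integer x-axis point in the box.
These observations pin down the coefficients.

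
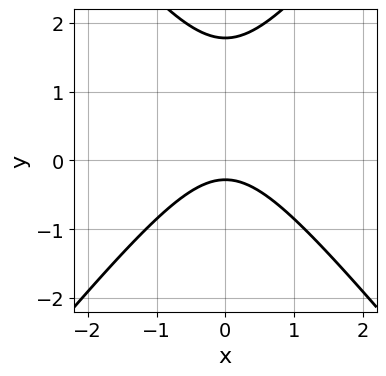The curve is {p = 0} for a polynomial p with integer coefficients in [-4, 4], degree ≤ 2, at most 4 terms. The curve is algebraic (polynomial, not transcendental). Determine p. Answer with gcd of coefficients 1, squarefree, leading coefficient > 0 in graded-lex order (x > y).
deg p = 2.
Symmetries: the x ↦ −x reflection is a symmetry, so x appears only in even powers.
Observable constraints: it misses every integer gridline on the x-axis.
Together with the visible shape, these determine p as stated.

3*x^2 - 2*y^2 + 3*y + 1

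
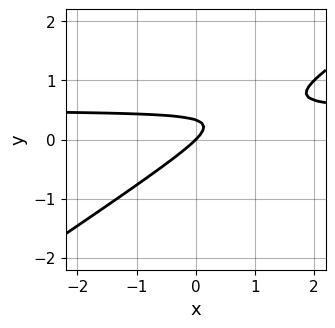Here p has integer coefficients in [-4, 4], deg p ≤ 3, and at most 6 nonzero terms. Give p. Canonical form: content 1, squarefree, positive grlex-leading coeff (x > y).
(a) Degree: no degree-1 curve has this shape, so deg p = 2.
(b) Against the integer gridlines: it meets the y-axis at y = 0 (among the integer gridlines); it meets the x-axis at x = 0 (among the integer gridlines).
(c) Solving for integer coefficients yields p as stated.

2*x*y - 3*y^2 - x + y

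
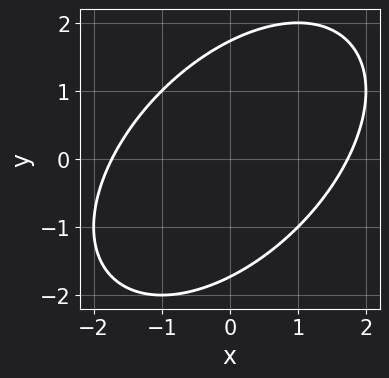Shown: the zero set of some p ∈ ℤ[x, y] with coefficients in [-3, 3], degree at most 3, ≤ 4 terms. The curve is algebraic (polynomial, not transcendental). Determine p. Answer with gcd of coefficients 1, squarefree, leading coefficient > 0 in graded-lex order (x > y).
1. deg p = 2. The shape is more complex than any degree-1 curve.
2. The integer polynomial consistent with all of this is the stated p.

x^2 - x*y + y^2 - 3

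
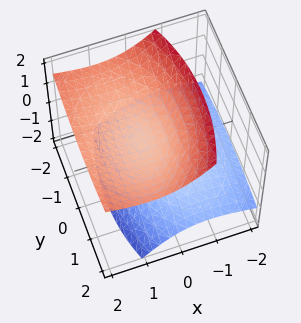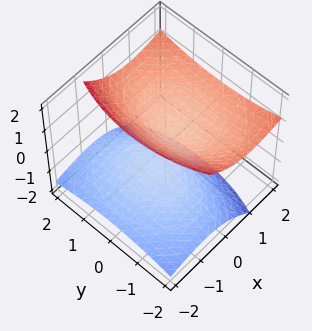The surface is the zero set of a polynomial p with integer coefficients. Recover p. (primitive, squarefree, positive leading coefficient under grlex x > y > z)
2*x^2 - 3*x*z + y^2 - 3*z^2 + 1

1. The picture has 2 separate pieces.
2. deg p = 2.
3. Against the integer gridlines: the surface avoids every integer y-axis point in the box; no x-intercept at any integer in the box.
4. These observations pin down the coefficients.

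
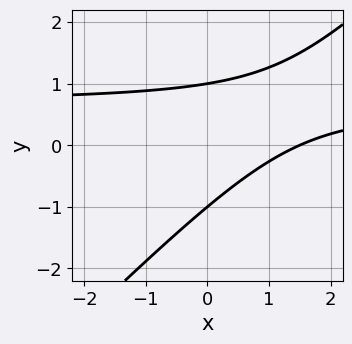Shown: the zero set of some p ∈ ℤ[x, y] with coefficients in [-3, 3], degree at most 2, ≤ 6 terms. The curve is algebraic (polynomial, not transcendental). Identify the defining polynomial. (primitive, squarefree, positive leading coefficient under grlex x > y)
3*x*y - 3*y^2 - 2*x + 3

deg p = 2.
From the axis intercepts and sections: among the integer gridlines, it crosses the y-axis at y ∈ {-1, 1}.
Assembling these constraints gives the stated polynomial.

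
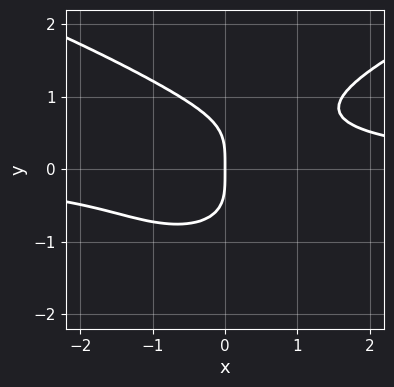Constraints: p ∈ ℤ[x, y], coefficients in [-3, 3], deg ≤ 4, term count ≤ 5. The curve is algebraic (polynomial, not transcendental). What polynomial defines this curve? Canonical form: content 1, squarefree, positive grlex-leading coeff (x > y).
y^4 - x^2*y + x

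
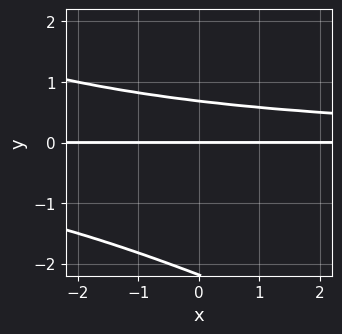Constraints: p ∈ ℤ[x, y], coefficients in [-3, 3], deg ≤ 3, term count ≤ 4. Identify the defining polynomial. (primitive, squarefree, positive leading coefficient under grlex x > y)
x*y^2 + 2*y^3 + 3*y^2 - 3*y

(a) The degree is 3 — no degree-2 curve has this shape.
(b) Against the integer gridlines: the visible x-axis segment lies entirely on the curve; it meets the y-axis at y = 0 (among the integer gridlines).
(c) Together with the visible shape, these determine p as stated.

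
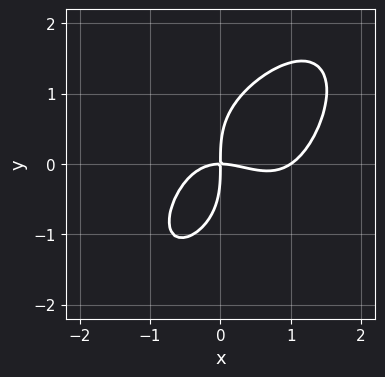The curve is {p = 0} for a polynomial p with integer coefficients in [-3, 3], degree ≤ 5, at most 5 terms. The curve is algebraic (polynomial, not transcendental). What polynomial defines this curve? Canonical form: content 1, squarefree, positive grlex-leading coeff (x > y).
Degree: a generic line meets the curve in up to 4 points, so deg p = 4.
From the axis intercepts and sections: the x-axis gridline crossings are at x ∈ {0, 1}; it meets the y-axis at y = 0 (among the integer gridlines).
Matching integer coefficients to the picture gives p.

2*x^4 + y^4 - 2*x^3 - 3*x*y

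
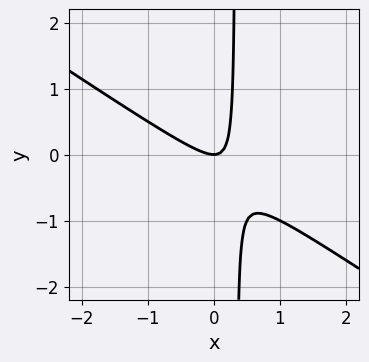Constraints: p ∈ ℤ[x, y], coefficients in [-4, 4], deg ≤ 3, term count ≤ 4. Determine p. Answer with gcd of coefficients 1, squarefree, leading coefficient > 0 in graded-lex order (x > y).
2*x^2 + 3*x*y - y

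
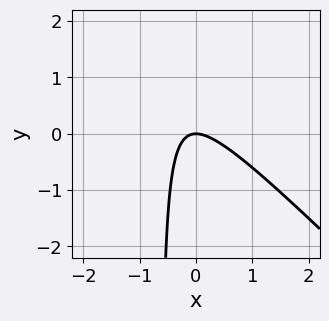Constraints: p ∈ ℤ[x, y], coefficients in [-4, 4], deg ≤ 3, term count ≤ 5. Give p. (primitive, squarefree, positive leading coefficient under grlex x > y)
3*x^2 + 3*x*y + 2*y

1. Degree: a generic line meets the curve in up to 2 points, so deg p = 2.
2. From the visible intercepts: it crosses the x-axis at the gridline x = 0; it crosses the y-axis at the gridline y = 0.
3. Solving for integer coefficients yields p as stated.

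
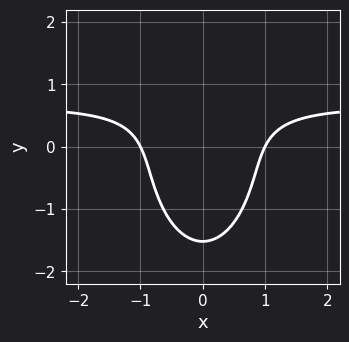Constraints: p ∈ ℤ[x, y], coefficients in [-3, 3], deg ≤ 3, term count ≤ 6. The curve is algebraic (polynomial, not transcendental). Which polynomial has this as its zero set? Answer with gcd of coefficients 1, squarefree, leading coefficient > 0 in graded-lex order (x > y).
3*x^2*y + y^3 - 2*x^2 - y + 2

First, the degree is 3 — the shape is more complex than any degree-2 curve.
Then, symmetries: mirror symmetry x ↦ −x ⇒ only even powers of x.
Next, checking where it meets the axes: among the integer gridlines, it crosses the x-axis at x ∈ {-1, 1}.
Finally, together with the visible shape, these determine p as stated.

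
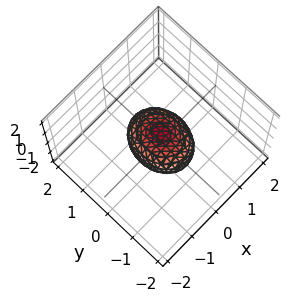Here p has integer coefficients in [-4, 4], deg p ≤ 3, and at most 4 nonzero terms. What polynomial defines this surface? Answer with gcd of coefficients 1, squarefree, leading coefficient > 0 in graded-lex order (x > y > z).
(a) deg p = 2. A closed, bounded, convex surface; a quadric.
(b) Symmetries: the z ↦ −z reflection is a symmetry, so z appears only in even powers; the y ↦ −y reflection is a symmetry, so y appears only in even powers; the x ↦ −x reflection is a symmetry, so x appears only in even powers.
(c) Observable constraints: the y-axis gridline crossings are at y ∈ {-1, 1}.
(d) Together with the visible shape, these determine p as stated.

3*x^2 + 2*y^2 + 3*z^2 - 2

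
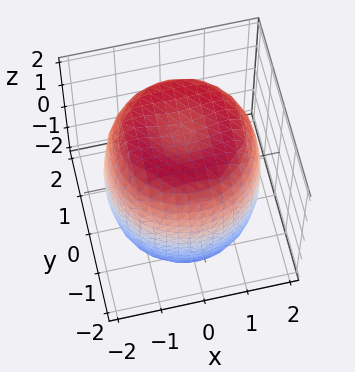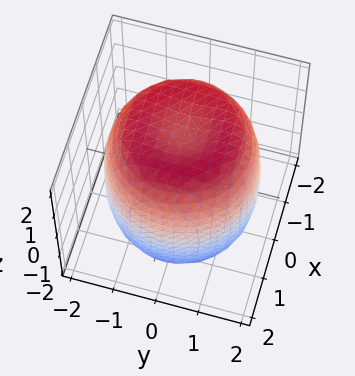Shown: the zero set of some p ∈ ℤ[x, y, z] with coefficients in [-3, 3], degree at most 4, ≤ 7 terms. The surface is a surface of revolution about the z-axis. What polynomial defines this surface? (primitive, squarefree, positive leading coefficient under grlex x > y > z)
x^4 + 2*x^2*y^2 + y^4 - 2*x^2 - 2*y^2 + z^2 - 3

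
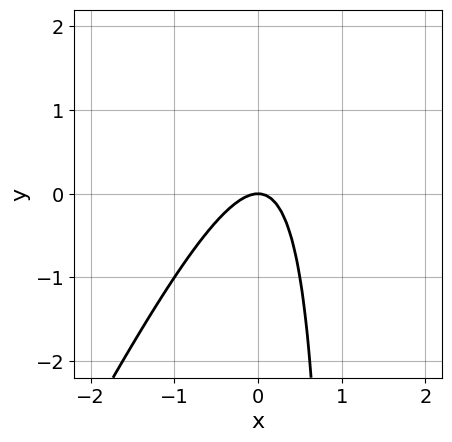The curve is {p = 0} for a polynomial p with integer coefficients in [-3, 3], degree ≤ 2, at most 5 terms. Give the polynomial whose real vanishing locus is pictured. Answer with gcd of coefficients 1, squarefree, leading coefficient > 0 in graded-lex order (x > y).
1. deg p = 2. No degree-1 curve has this shape.
2. From the visible intercepts: it crosses the x-axis at the gridline x = 0; it meets the y-axis at y = 0 (among the integer gridlines).
3. Together with the visible shape, these determine p as stated.

2*x^2 - x*y + y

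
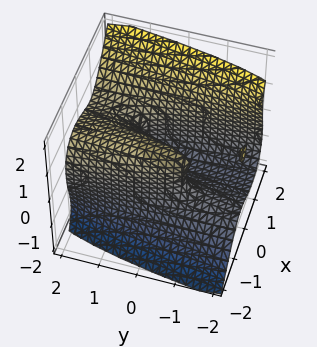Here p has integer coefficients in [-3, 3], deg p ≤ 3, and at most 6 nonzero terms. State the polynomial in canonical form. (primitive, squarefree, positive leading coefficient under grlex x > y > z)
The degree is 3 — a generic line meets the surface in up to 3 points.
From the visible intercepts: it meets the z-axis at z = 0 (among the integer gridlines); the x-axis gridline crossings are at x ∈ {-1, 0, 1}.
Solving for integer coefficients yields p as stated.

2*x^3 - y*z^2 - z^3 - 2*x + y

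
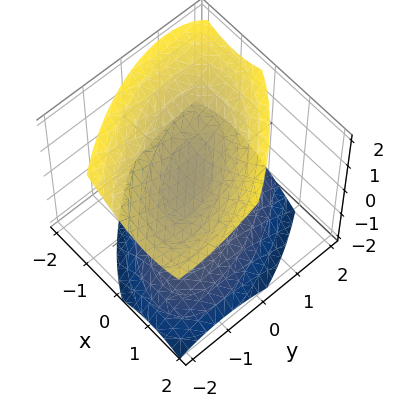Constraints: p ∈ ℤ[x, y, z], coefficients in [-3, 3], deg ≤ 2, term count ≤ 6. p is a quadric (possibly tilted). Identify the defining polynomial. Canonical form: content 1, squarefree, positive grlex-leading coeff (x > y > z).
3*x^2 + 3*x*y + 2*y^2 + y*z - 3*z^2 + 1

(a) There are 2 components. Treating them together as one polynomial.
(b) The degree is 2 — the shape is more complex than any degree-1 surface.
(c) Reading off the gridlines: no x-intercept at any integer in the box; the surface avoids every integer y-axis point in the box.
(d) Assembling these constraints gives the stated polynomial.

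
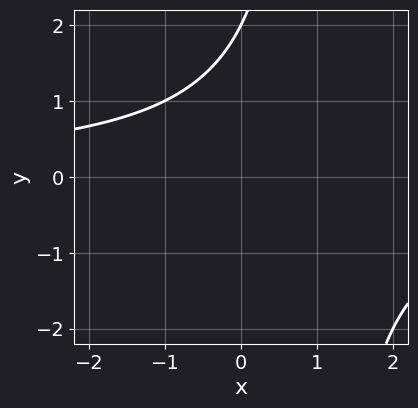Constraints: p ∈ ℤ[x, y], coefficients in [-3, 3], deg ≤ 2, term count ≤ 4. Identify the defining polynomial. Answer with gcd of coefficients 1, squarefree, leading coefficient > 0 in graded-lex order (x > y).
x*y - y + 2

(a) The degree is 2 — the shape is more complex than any degree-1 curve.
(b) Observable constraints: one y-axis crossing is at y = 2; no x-intercept at any integer in the box.
(c) Assembling these constraints gives the stated polynomial.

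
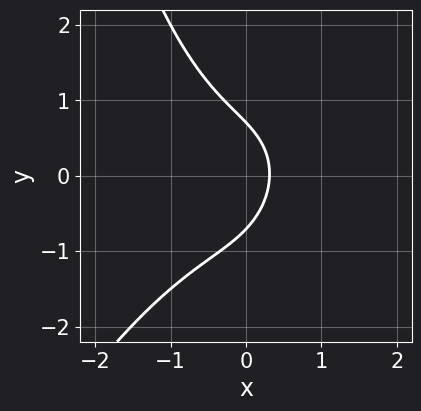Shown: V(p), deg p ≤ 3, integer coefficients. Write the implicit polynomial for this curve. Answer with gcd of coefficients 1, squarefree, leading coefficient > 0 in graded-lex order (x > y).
deg p = 3. The shape is more complex than any degree-2 curve.
Putting this together gives p.

2*x^3 - x^2*y + 2*y^2 + 3*x - 1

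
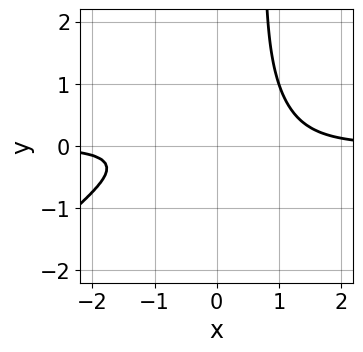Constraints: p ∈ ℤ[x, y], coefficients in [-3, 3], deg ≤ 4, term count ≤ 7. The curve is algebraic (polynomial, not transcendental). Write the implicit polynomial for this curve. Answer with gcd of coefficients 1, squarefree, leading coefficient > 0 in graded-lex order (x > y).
x^3*y - x^2*y^2 + 2*x*y^2 - y^2 - 1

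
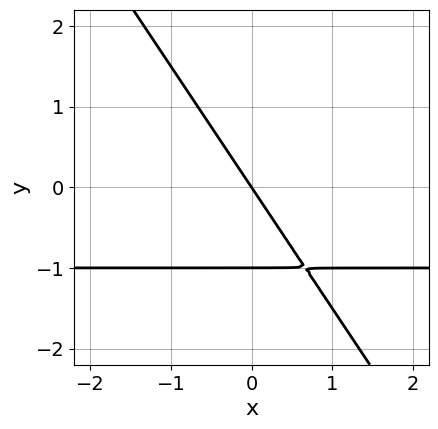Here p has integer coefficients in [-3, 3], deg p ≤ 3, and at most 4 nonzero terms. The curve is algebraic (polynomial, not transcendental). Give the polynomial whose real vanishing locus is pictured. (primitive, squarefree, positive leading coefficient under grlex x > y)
3*x*y + 2*y^2 + 3*x + 2*y

First, deg p = 2. No degree-1 curve has this shape.
Next, against the integer gridlines: among the integer gridlines, it crosses the y-axis at y ∈ {-1, 0}; it crosses the x-axis at the gridline x = 0.
Finally, putting this together gives p.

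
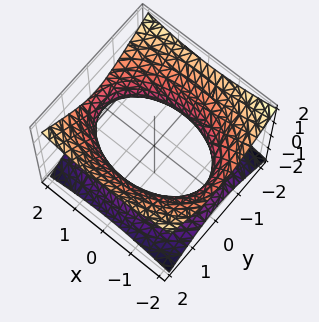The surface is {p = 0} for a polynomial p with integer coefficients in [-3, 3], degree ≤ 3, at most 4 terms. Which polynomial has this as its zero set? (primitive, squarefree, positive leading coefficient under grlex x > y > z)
(a) The degree is 2 — one connected sheet with a waist; a quadric.
(b) Symmetries: the y ↦ −y reflection is a symmetry, so y appears only in even powers; mirror symmetry z ↦ −z ⇒ only even powers of z; it's symmetric under x → −x, forcing even powers of x.
(c) Checking where it meets the axes: no z-intercept at any integer in the box.
(d) The integer polynomial consistent with all of this is the stated p.

x^2 + 2*y^2 - 3*z^2 - 3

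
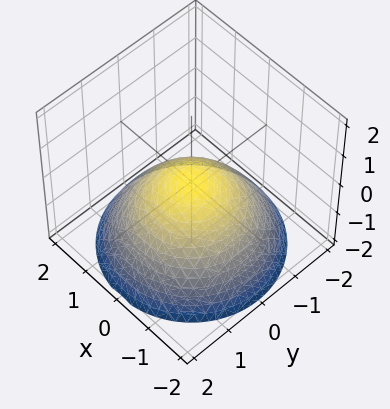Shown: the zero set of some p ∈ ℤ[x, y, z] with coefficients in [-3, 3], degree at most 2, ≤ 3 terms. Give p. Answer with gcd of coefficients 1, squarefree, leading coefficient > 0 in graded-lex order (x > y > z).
(a) The degree is 2 — a paraboloid; a quadric.
(b) Symmetry: every cross-section ⟂ z is a circle, so x, y appear only via x² + y².
(c) Against the integer gridlines: it crosses the z-axis at the gridline z = 0; it meets the x-axis at x = 0 (among the integer gridlines); it crosses the y-axis at the gridline y = 0; a circular section at z = -1 has radius between 1 and 2.
(d) Solving for integer coefficients yields p as stated.

x^2 + y^2 + 2*z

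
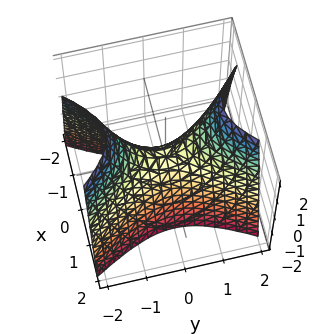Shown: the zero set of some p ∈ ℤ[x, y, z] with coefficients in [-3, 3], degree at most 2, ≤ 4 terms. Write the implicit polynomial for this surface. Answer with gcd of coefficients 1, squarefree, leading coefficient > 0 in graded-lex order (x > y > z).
2*x^2 - y^2 + z

deg p = 2.
Symmetries: it's symmetric under y → −y, forcing even powers of y; mirror symmetry x ↦ −x ⇒ only even powers of x.
From the visible intercepts: it crosses the y-axis at the gridline y = 0; it crosses the z-axis at the gridline z = 0; it meets the x-axis at x = 0 (among the integer gridlines).
Assembling these constraints gives the stated polynomial.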